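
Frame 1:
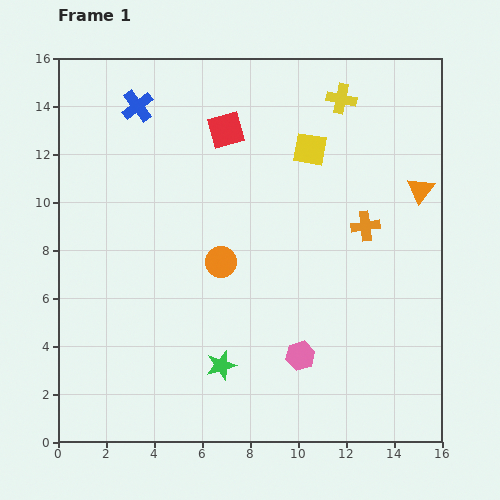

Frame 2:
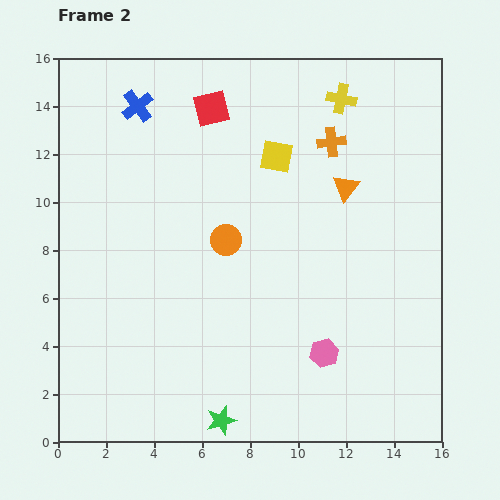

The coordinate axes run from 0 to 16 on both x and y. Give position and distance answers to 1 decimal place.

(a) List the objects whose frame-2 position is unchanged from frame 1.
the blue cross, the yellow cross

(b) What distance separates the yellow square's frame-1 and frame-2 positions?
1.4

The yellow square moved from (10.5, 12.2) to (9.1, 11.9), a distance of √(1.4² + 0.3²) ≈ 1.4.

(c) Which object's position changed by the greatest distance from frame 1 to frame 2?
the orange cross

(moved 3.8; next 3.1)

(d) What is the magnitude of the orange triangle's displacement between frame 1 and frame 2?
3.1

The orange triangle moved from (15.1, 10.5) to (12.0, 10.6), a distance of √(3.1² + 0.1²) ≈ 3.1.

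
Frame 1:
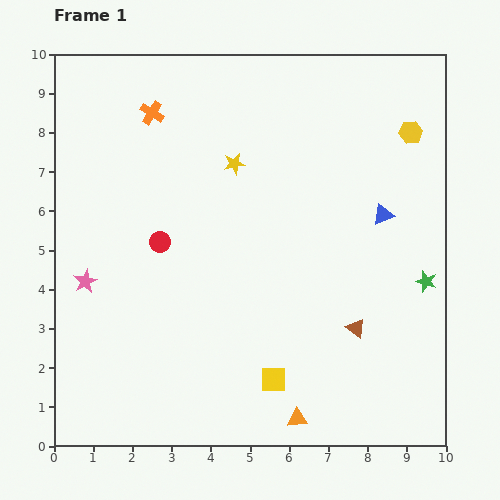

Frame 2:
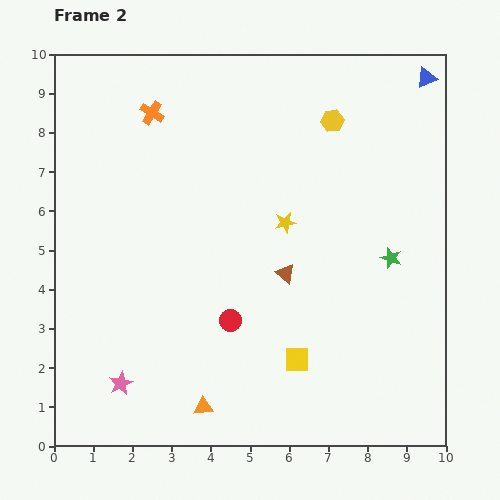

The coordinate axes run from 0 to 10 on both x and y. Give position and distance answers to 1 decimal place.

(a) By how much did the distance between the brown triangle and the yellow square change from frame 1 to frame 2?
-0.3

Distance in frame 1: 2.5. Distance in frame 2: 2.2.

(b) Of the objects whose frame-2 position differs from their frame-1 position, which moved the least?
the yellow square

(moved 0.8)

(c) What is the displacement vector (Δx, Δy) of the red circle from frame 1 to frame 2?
(1.8, -2.0)

The red circle was at (2.7, 5.2) in frame 1 and (4.5, 3.2) in frame 2.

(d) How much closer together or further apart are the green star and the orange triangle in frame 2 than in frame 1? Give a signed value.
+1.3

Distance in frame 1: 4.8. Distance in frame 2: 6.1.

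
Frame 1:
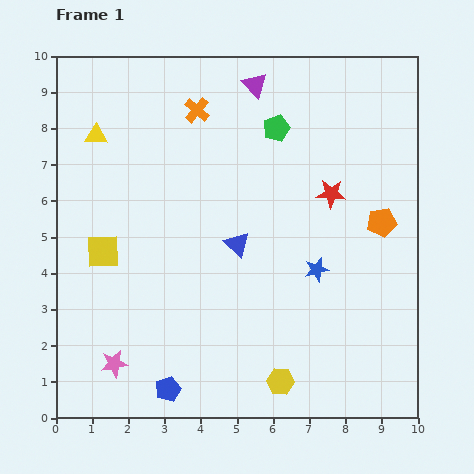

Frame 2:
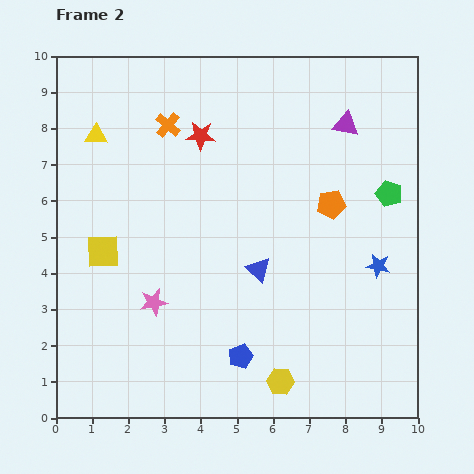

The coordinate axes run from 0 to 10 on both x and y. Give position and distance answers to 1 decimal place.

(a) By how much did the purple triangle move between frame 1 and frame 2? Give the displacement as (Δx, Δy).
(2.5, -1.1)

The purple triangle was at (5.5, 9.2) in frame 1 and (8.0, 8.1) in frame 2.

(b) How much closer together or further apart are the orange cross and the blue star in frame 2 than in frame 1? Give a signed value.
+1.5

Distance in frame 1: 5.5. Distance in frame 2: 7.0.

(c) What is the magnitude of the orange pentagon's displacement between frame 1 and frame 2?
1.5

The orange pentagon moved from (9.0, 5.4) to (7.6, 5.9), a distance of √(1.4² + 0.5²) ≈ 1.5.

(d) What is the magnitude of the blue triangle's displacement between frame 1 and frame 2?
0.9

The blue triangle moved from (5.0, 4.8) to (5.6, 4.1), a distance of √(0.6² + 0.7²) ≈ 0.9.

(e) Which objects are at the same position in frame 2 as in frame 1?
the yellow triangle, the yellow square, the yellow hexagon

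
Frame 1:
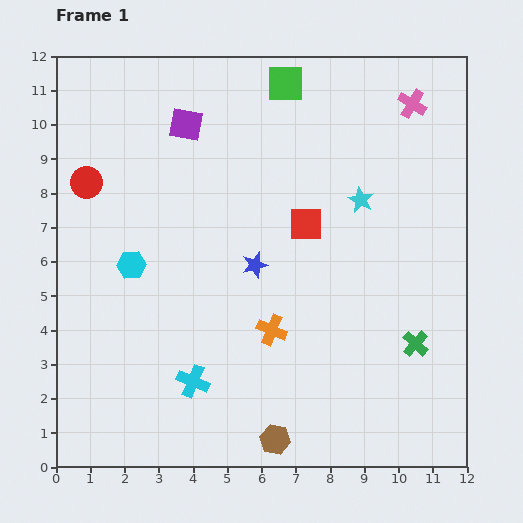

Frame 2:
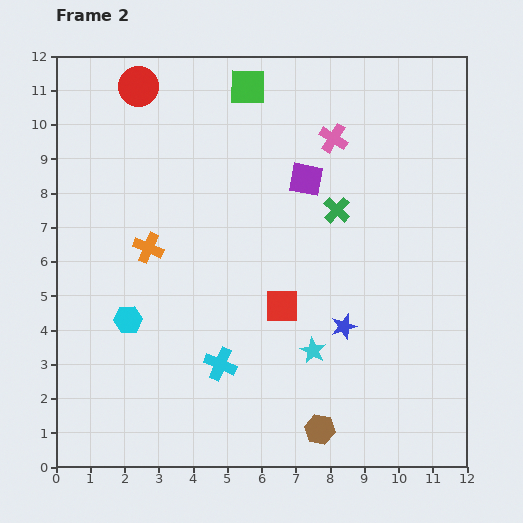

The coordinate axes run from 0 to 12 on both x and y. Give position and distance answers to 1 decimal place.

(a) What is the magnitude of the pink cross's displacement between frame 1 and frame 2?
2.5

The pink cross moved from (10.4, 10.6) to (8.1, 9.6), a distance of √(2.3² + 1.0²) ≈ 2.5.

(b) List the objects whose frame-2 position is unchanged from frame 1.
none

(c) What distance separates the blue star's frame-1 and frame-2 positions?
3.2

The blue star moved from (5.8, 5.9) to (8.4, 4.1), a distance of √(2.6² + 1.8²) ≈ 3.2.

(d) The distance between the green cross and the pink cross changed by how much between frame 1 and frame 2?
-4.9

Distance in frame 1: 7.0. Distance in frame 2: 2.1.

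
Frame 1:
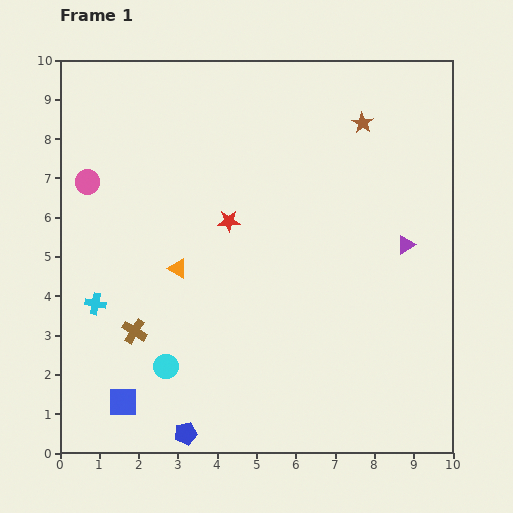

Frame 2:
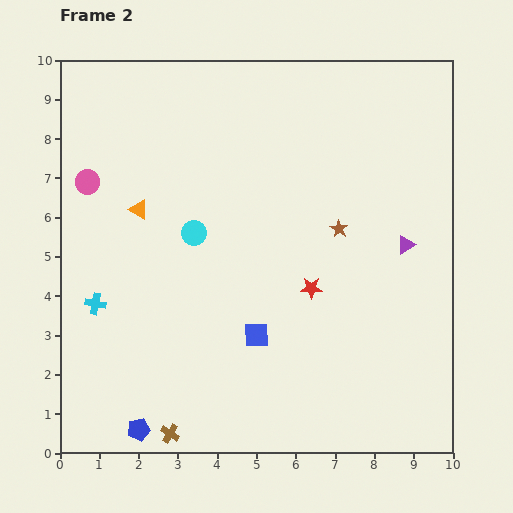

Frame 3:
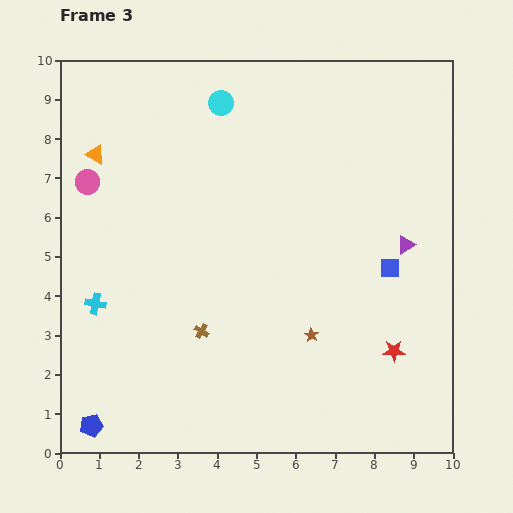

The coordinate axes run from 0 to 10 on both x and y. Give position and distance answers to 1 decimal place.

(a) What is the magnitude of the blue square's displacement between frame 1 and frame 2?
3.8

The blue square moved from (1.6, 1.3) to (5.0, 3.0), a distance of √(3.4² + 1.7²) ≈ 3.8.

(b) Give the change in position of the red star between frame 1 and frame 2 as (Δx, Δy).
(2.1, -1.7)

The red star was at (4.3, 5.9) in frame 1 and (6.4, 4.2) in frame 2.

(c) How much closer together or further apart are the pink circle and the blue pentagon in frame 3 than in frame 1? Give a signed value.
-0.7

Distance in frame 1: 6.9. Distance in frame 3: 6.2.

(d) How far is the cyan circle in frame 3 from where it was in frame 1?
6.8

The cyan circle moved from (2.7, 2.2) to (4.1, 8.9), a distance of √(1.4² + 6.7²) ≈ 6.8.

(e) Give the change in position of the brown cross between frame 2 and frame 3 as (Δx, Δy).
(0.8, 2.6)

The brown cross was at (2.8, 0.5) in frame 2 and (3.6, 3.1) in frame 3.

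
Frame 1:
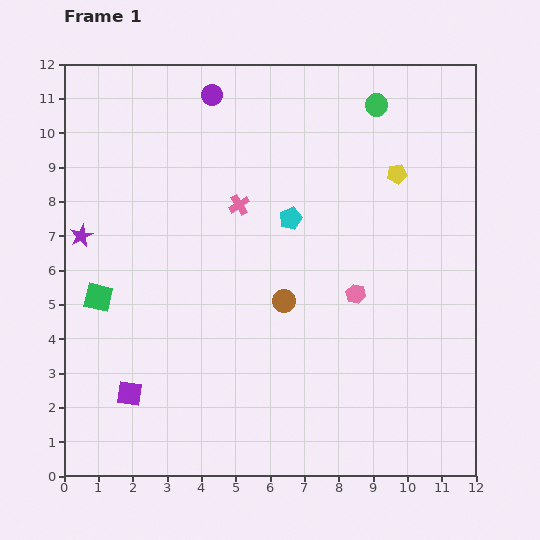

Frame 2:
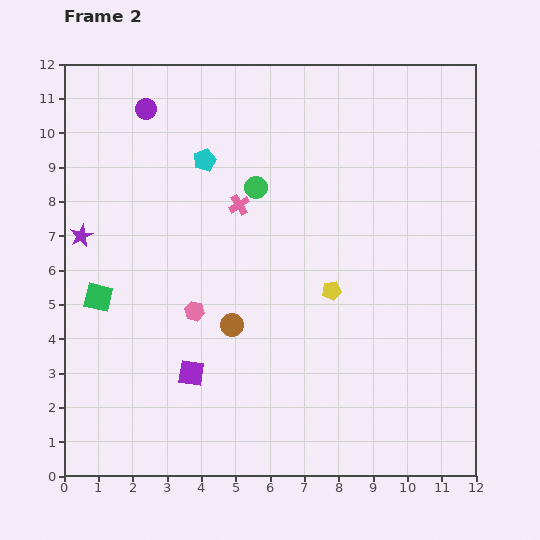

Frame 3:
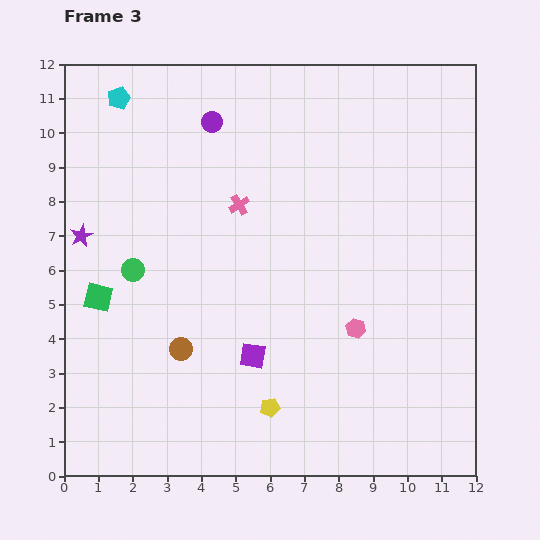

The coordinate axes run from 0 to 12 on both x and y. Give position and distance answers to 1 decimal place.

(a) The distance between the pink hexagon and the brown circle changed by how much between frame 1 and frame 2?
-0.9

Distance in frame 1: 2.1. Distance in frame 2: 1.2.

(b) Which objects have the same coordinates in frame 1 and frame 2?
the purple star, the green square, the pink cross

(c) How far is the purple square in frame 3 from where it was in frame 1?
3.8

The purple square moved from (1.9, 2.4) to (5.5, 3.5), a distance of √(3.6² + 1.1²) ≈ 3.8.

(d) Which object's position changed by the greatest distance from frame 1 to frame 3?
the green circle

(moved 8.6; next 7.7)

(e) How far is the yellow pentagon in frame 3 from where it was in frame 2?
3.8

The yellow pentagon moved from (7.8, 5.4) to (6.0, 2.0), a distance of √(1.8² + 3.4²) ≈ 3.8.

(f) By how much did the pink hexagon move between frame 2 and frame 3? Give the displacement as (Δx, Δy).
(4.7, -0.5)

The pink hexagon was at (3.8, 4.8) in frame 2 and (8.5, 4.3) in frame 3.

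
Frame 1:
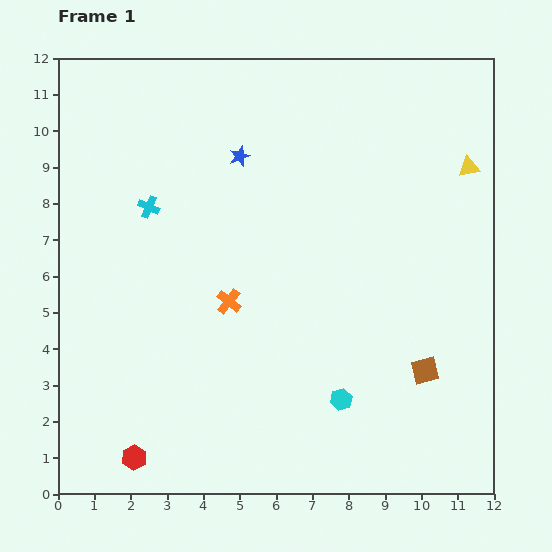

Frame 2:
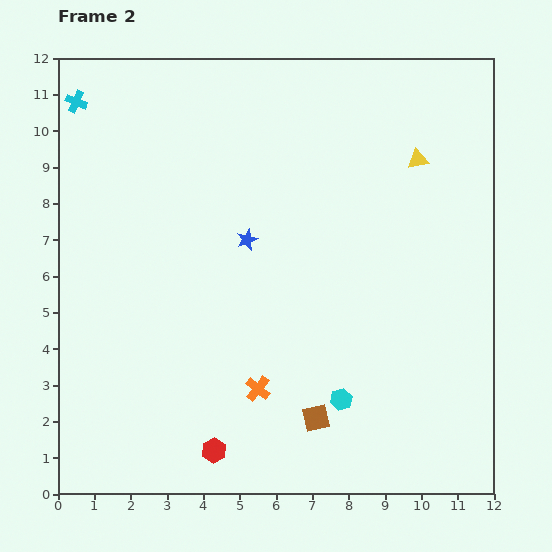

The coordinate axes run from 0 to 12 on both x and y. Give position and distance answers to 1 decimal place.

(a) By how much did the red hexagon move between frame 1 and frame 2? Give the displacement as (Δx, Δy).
(2.2, 0.2)

The red hexagon was at (2.1, 1.0) in frame 1 and (4.3, 1.2) in frame 2.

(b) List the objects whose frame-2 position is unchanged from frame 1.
the cyan hexagon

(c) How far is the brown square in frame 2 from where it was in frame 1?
3.3

The brown square moved from (10.1, 3.4) to (7.1, 2.1), a distance of √(3.0² + 1.3²) ≈ 3.3.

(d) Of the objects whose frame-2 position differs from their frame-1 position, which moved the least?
the yellow triangle

(moved 1.4)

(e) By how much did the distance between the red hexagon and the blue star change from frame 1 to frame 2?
-2.9

Distance in frame 1: 8.8. Distance in frame 2: 5.9.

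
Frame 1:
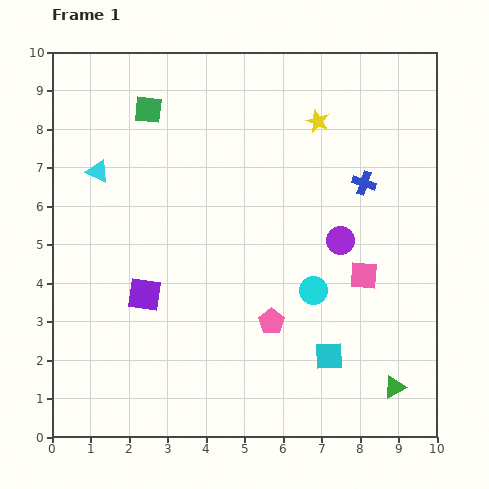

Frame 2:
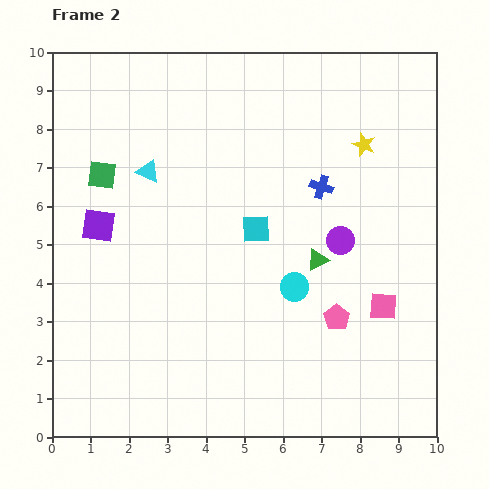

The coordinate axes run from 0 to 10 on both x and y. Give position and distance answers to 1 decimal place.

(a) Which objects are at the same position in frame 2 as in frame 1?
the purple circle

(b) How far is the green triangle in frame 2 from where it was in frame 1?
3.9

The green triangle moved from (8.9, 1.3) to (6.9, 4.6), a distance of √(2.0² + 3.3²) ≈ 3.9.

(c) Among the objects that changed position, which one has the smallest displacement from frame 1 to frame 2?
the cyan circle

(moved 0.5)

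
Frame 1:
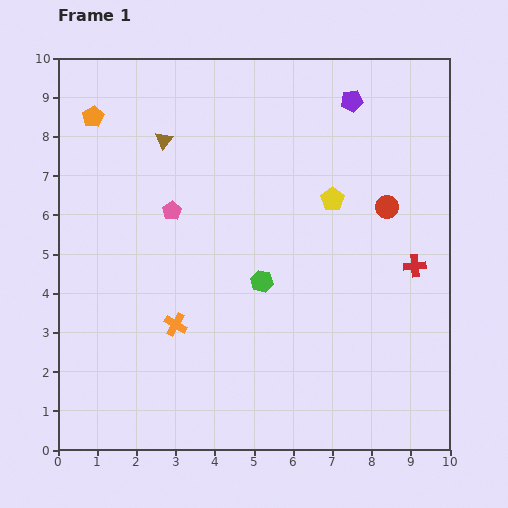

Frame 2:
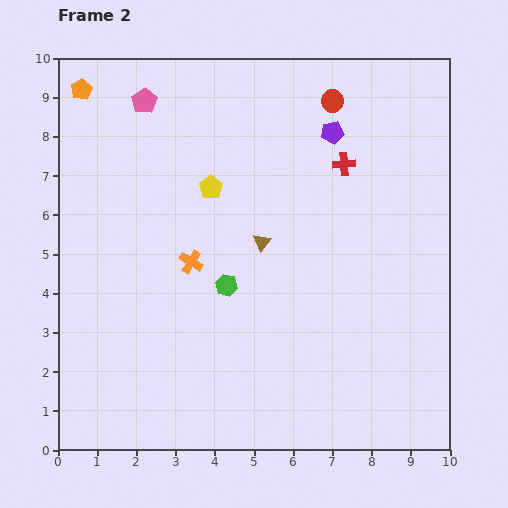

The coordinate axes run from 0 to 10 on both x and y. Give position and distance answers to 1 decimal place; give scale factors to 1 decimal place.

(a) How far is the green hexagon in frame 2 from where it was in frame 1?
0.9

The green hexagon moved from (5.2, 4.3) to (4.3, 4.2), a distance of √(0.9² + 0.1²) ≈ 0.9.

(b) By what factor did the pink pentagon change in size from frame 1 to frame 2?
1.3×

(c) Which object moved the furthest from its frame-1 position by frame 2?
the brown triangle

(moved 3.6; next 3.2)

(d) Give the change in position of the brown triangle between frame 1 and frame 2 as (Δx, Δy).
(2.5, -2.6)

The brown triangle was at (2.7, 7.9) in frame 1 and (5.2, 5.3) in frame 2.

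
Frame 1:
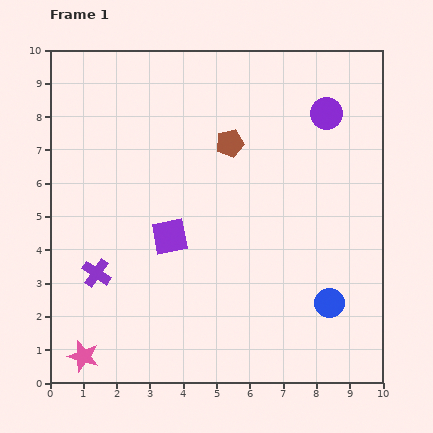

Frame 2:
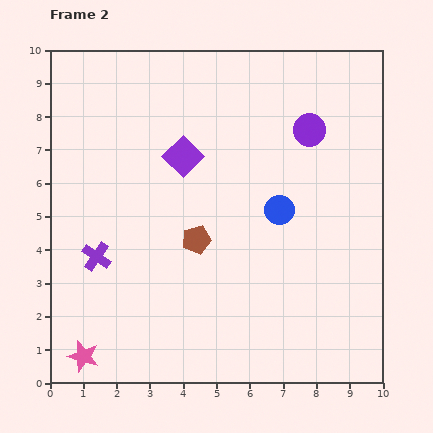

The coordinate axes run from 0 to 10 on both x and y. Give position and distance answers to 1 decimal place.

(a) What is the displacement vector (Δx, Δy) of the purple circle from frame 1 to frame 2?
(-0.5, -0.5)

The purple circle was at (8.3, 8.1) in frame 1 and (7.8, 7.6) in frame 2.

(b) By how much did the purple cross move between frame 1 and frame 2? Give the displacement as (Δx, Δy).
(0.0, 0.5)

The purple cross was at (1.4, 3.3) in frame 1 and (1.4, 3.8) in frame 2.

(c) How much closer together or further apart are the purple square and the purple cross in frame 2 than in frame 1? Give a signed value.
+1.5

Distance in frame 1: 2.5. Distance in frame 2: 4.0.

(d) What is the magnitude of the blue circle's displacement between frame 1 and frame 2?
3.2

The blue circle moved from (8.4, 2.4) to (6.9, 5.2), a distance of √(1.5² + 2.8²) ≈ 3.2.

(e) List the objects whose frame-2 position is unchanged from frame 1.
the pink star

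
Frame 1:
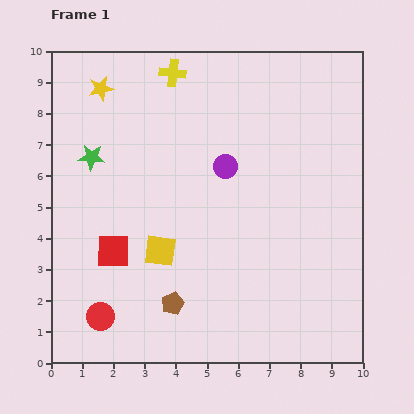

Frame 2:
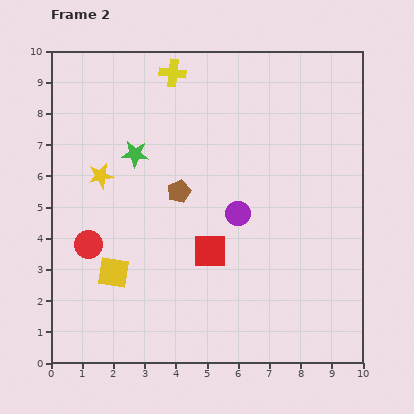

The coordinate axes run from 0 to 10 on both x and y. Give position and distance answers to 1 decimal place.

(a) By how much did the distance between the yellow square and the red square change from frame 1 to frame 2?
+1.7

Distance in frame 1: 1.5. Distance in frame 2: 3.2.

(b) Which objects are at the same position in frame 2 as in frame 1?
the yellow cross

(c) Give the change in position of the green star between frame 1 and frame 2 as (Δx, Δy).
(1.4, 0.1)

The green star was at (1.3, 6.6) in frame 1 and (2.7, 6.7) in frame 2.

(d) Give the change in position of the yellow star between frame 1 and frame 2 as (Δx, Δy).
(0.0, -2.8)

The yellow star was at (1.6, 8.8) in frame 1 and (1.6, 6.0) in frame 2.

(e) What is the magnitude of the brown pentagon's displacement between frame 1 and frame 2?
3.6

The brown pentagon moved from (3.9, 1.9) to (4.1, 5.5), a distance of √(0.2² + 3.6²) ≈ 3.6.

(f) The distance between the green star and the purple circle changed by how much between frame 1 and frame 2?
-0.5

Distance in frame 1: 4.3. Distance in frame 2: 3.8.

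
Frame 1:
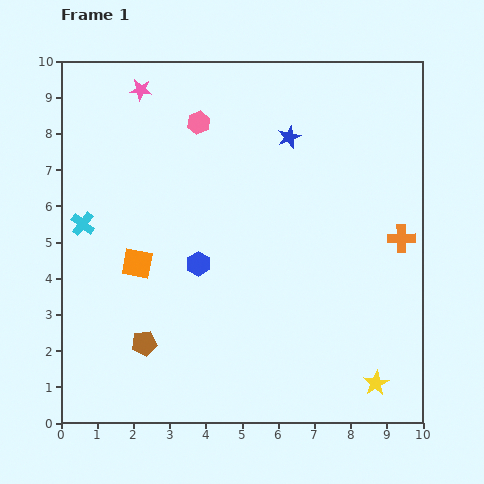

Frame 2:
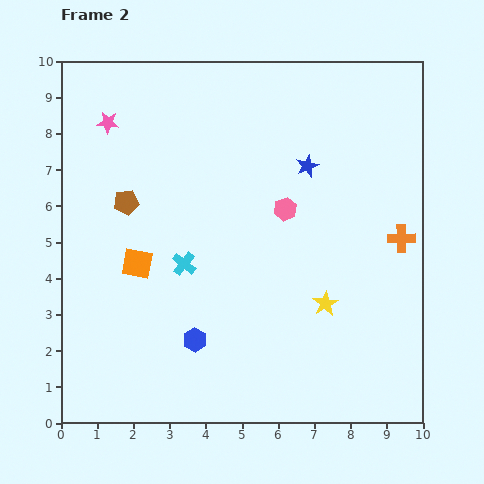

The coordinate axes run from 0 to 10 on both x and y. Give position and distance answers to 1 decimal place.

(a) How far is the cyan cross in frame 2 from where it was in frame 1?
3.0

The cyan cross moved from (0.6, 5.5) to (3.4, 4.4), a distance of √(2.8² + 1.1²) ≈ 3.0.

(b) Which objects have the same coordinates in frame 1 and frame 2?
the orange cross, the orange square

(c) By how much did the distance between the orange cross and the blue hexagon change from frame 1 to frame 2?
+0.8

Distance in frame 1: 5.6. Distance in frame 2: 6.4.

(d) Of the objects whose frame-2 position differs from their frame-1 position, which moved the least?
the blue star

(moved 0.9)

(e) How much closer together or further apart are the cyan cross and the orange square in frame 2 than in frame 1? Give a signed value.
-0.6

Distance in frame 1: 1.9. Distance in frame 2: 1.3.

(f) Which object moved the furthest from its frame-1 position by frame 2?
the brown pentagon

(moved 3.9; next 3.4)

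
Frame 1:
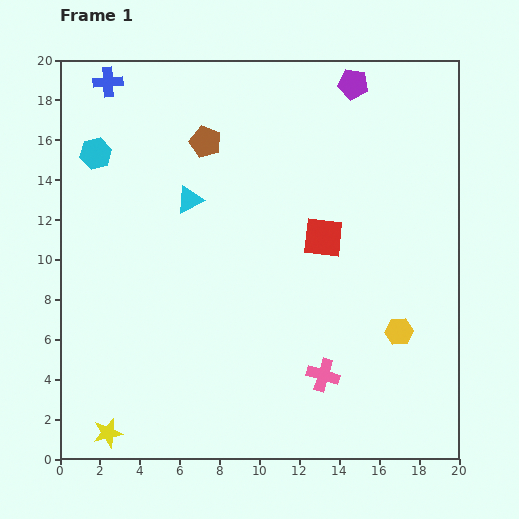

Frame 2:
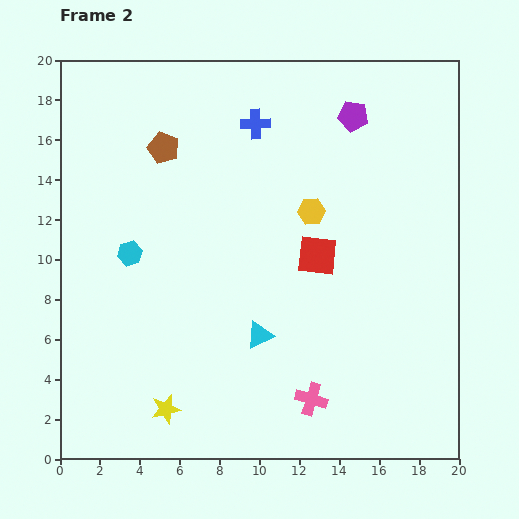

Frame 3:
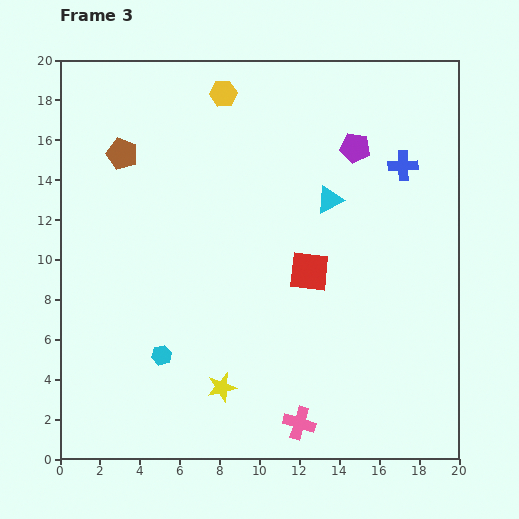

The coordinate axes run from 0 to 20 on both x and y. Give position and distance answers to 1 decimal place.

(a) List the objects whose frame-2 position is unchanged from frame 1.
none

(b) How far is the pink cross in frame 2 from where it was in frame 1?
1.3

The pink cross moved from (13.2, 4.2) to (12.6, 3.0), a distance of √(0.6² + 1.2²) ≈ 1.3.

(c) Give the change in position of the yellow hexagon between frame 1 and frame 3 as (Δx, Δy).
(-8.8, 11.9)

The yellow hexagon was at (17.0, 6.4) in frame 1 and (8.2, 18.3) in frame 3.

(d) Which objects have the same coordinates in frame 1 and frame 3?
none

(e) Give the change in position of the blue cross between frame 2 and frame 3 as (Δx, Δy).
(7.4, -2.1)

The blue cross was at (9.8, 16.8) in frame 2 and (17.2, 14.7) in frame 3.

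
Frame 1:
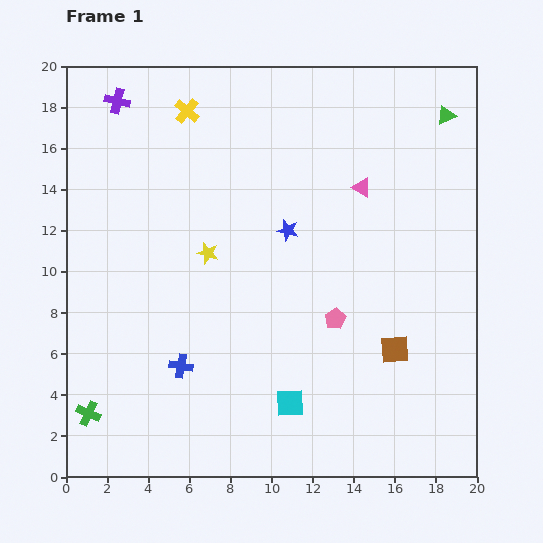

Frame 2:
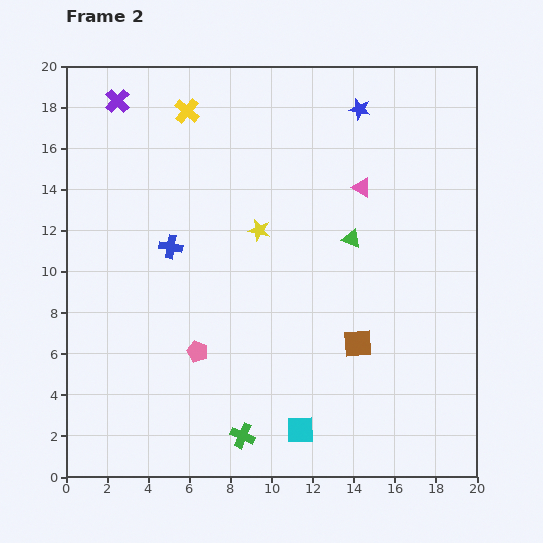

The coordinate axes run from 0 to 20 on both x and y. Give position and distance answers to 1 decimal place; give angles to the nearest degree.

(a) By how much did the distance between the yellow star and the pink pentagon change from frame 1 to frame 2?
-0.4

Distance in frame 1: 7.0. Distance in frame 2: 6.6.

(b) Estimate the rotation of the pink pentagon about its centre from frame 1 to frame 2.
20° counter-clockwise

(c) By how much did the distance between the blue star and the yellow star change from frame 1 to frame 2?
+3.6

Distance in frame 1: 4.1. Distance in frame 2: 7.7.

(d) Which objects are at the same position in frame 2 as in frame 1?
the yellow cross, the pink triangle, the purple cross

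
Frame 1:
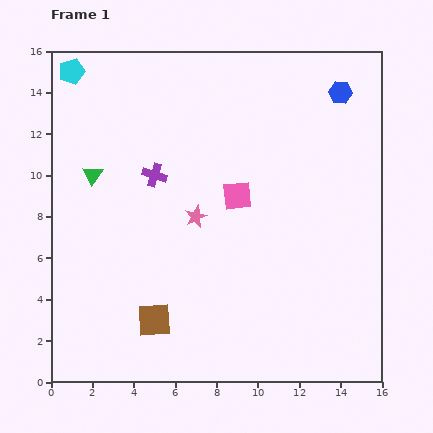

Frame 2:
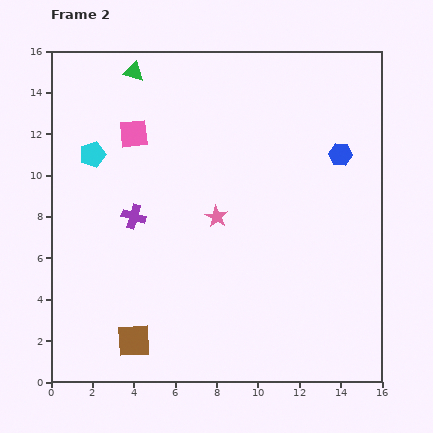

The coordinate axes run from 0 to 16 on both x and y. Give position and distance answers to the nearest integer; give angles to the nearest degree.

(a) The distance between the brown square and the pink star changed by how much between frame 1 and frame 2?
+2

Distance in frame 1: 5. Distance in frame 2: 7.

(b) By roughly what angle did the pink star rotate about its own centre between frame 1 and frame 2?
18° counter-clockwise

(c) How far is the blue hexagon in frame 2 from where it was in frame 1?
3

The blue hexagon moved from (14, 14) to (14, 11), a distance of √(0² + 3²) ≈ 3.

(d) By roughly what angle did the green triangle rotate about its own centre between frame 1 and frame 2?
48° counter-clockwise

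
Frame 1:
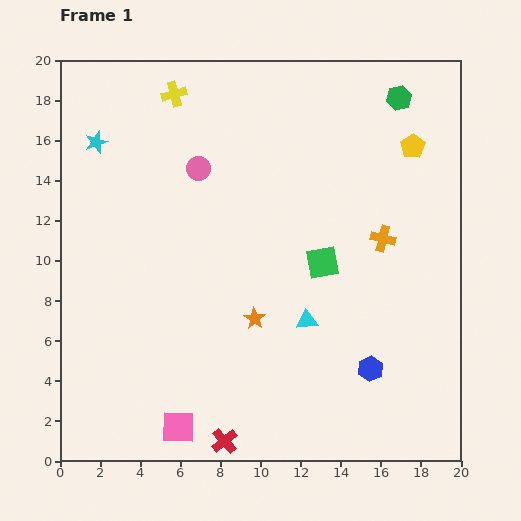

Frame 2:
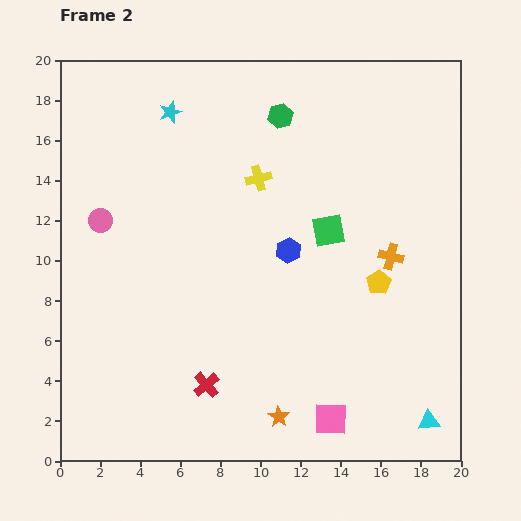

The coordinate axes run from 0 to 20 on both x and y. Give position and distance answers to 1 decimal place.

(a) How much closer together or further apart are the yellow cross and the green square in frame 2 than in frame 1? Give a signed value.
-6.8

Distance in frame 1: 11.2. Distance in frame 2: 4.4.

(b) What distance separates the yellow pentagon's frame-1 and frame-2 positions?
7.0

The yellow pentagon moved from (17.6, 15.7) to (15.9, 8.9), a distance of √(1.7² + 6.8²) ≈ 7.0.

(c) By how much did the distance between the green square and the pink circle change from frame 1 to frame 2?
+3.6

Distance in frame 1: 7.8. Distance in frame 2: 11.4.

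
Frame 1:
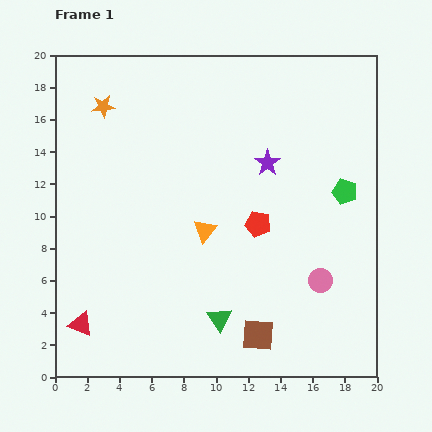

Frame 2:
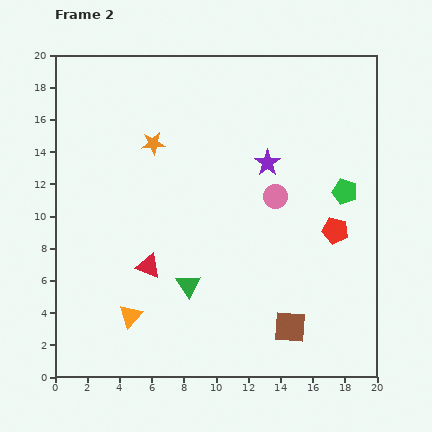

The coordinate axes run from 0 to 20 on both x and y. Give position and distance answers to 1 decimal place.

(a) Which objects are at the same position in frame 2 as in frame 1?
the green pentagon, the purple star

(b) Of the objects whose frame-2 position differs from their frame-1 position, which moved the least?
the brown square

(moved 2.1)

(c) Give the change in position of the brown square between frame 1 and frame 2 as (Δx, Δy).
(2.0, 0.5)

The brown square was at (12.6, 2.6) in frame 1 and (14.6, 3.1) in frame 2.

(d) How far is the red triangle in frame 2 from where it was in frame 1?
5.5

The red triangle moved from (1.6, 3.3) to (5.8, 6.9), a distance of √(4.2² + 3.6²) ≈ 5.5.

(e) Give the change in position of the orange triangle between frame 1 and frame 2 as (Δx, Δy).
(-4.6, -5.3)

The orange triangle was at (9.3, 9.1) in frame 1 and (4.7, 3.8) in frame 2.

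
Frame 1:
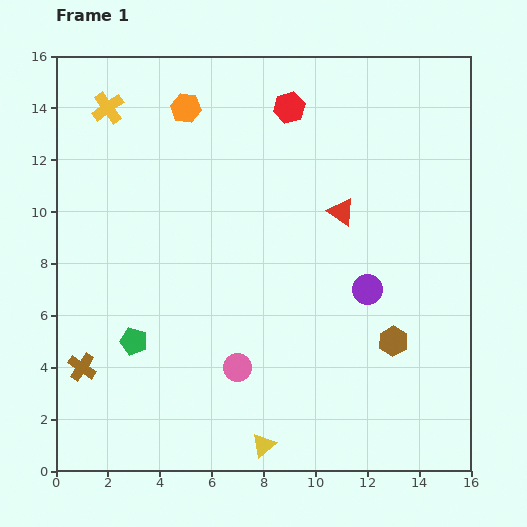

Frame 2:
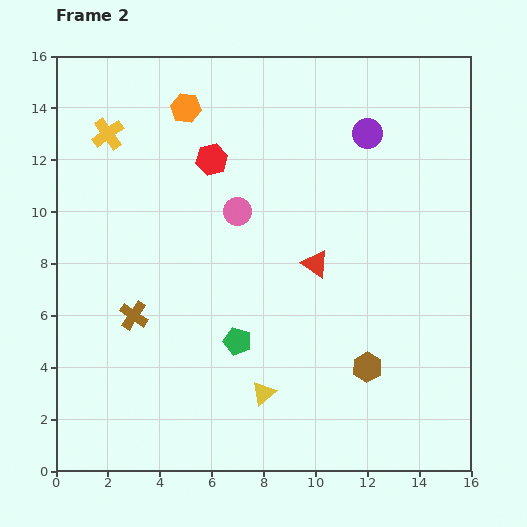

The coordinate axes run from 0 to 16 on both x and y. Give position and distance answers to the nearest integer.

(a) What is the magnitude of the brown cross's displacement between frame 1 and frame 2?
3

The brown cross moved from (1, 4) to (3, 6), a distance of √(2² + 2²) ≈ 3.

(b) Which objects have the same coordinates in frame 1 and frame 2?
the orange hexagon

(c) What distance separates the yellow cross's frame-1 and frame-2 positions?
1

The yellow cross moved from (2, 14) to (2, 13), a distance of √(0² + 1²) ≈ 1.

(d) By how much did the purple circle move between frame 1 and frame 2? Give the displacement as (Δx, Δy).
(0, 6)

The purple circle was at (12, 7) in frame 1 and (12, 13) in frame 2.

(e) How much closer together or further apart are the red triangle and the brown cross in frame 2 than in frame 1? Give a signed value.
-5

Distance in frame 1: 12. Distance in frame 2: 7.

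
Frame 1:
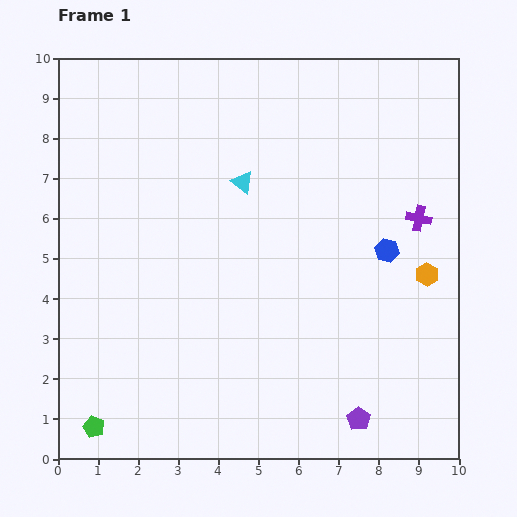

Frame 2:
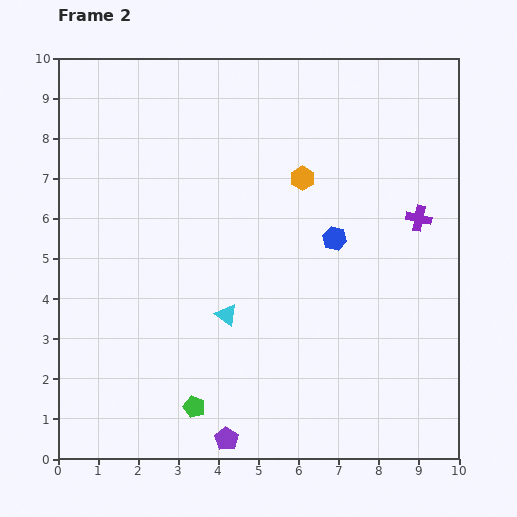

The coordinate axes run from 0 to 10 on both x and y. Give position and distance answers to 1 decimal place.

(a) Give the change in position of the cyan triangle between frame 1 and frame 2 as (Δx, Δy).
(-0.4, -3.3)

The cyan triangle was at (4.6, 6.9) in frame 1 and (4.2, 3.6) in frame 2.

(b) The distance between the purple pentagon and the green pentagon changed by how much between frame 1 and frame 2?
-5.5

Distance in frame 1: 6.6. Distance in frame 2: 1.1.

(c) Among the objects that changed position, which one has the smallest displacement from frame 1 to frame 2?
the blue hexagon

(moved 1.3)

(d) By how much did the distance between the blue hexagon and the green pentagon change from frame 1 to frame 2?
-3.0

Distance in frame 1: 8.5. Distance in frame 2: 5.5.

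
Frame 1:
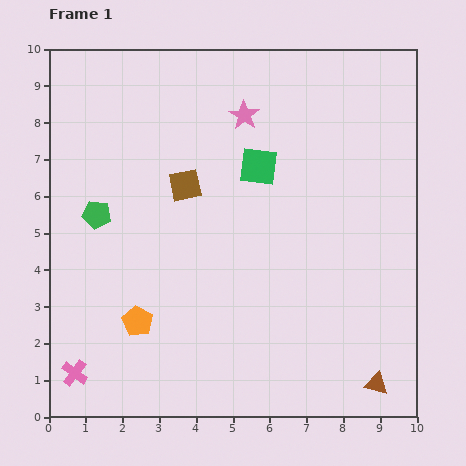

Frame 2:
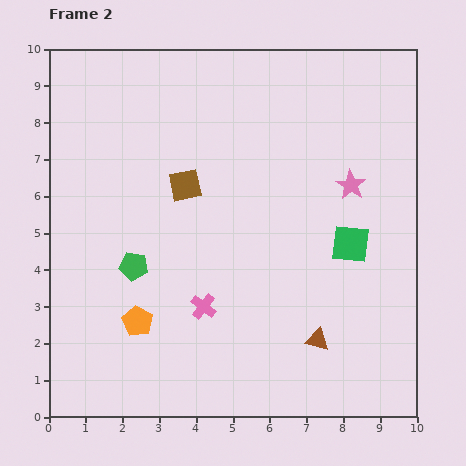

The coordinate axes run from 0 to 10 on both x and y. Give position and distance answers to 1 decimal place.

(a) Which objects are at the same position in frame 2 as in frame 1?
the brown square, the orange pentagon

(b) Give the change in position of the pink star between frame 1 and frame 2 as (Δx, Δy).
(2.9, -1.9)

The pink star was at (5.3, 8.2) in frame 1 and (8.2, 6.3) in frame 2.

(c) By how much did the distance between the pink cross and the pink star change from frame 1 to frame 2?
-3.2

Distance in frame 1: 8.4. Distance in frame 2: 5.2.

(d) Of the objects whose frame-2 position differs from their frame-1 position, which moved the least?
the green pentagon

(moved 1.7)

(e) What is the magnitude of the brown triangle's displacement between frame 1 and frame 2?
2.0

The brown triangle moved from (8.9, 0.9) to (7.3, 2.1), a distance of √(1.6² + 1.2²) ≈ 2.0.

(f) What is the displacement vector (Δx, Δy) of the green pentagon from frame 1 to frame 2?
(1.0, -1.4)

The green pentagon was at (1.3, 5.5) in frame 1 and (2.3, 4.1) in frame 2.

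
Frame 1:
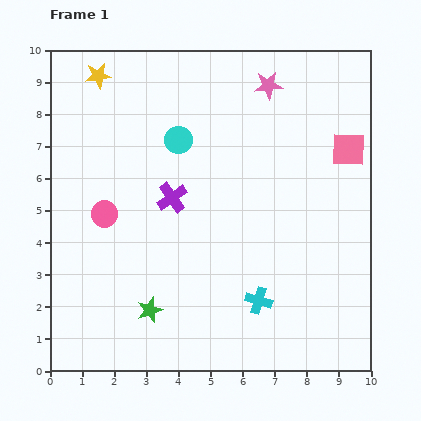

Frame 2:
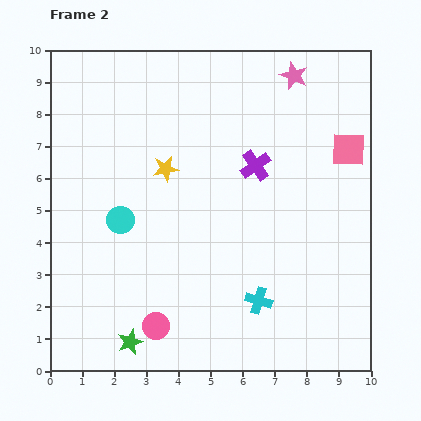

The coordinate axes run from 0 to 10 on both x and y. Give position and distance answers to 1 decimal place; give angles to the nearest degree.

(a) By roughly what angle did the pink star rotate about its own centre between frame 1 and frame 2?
27° clockwise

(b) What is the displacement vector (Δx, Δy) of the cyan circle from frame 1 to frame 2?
(-1.8, -2.5)

The cyan circle was at (4.0, 7.2) in frame 1 and (2.2, 4.7) in frame 2.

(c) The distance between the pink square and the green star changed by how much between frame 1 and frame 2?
+1.1

Distance in frame 1: 8.0. Distance in frame 2: 9.1.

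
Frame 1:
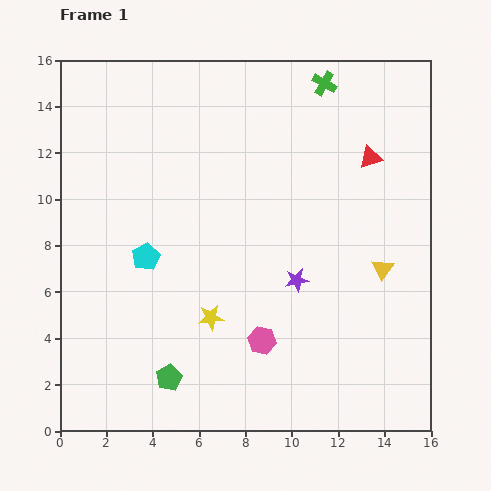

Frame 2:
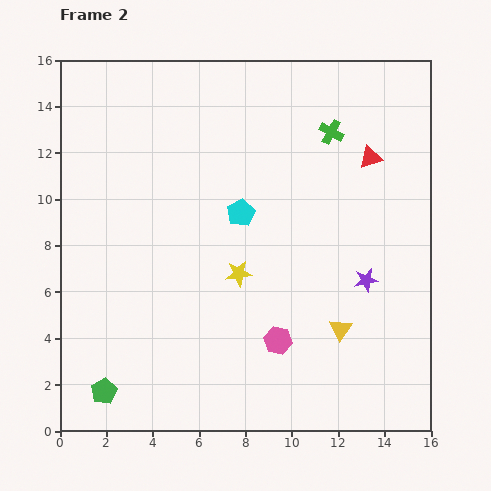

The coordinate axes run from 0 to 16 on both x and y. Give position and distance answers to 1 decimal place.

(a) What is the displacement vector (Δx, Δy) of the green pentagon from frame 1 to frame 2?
(-2.8, -0.6)

The green pentagon was at (4.7, 2.3) in frame 1 and (1.9, 1.7) in frame 2.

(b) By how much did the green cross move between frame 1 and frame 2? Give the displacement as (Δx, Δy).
(0.3, -2.1)

The green cross was at (11.4, 15.0) in frame 1 and (11.7, 12.9) in frame 2.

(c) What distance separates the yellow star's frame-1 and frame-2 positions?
2.2

The yellow star moved from (6.5, 4.9) to (7.7, 6.8), a distance of √(1.2² + 1.9²) ≈ 2.2.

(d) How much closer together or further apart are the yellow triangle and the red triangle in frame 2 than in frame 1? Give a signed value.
+2.7

Distance in frame 1: 4.8. Distance in frame 2: 7.5.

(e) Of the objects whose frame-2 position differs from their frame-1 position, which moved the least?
the pink hexagon

(moved 0.7)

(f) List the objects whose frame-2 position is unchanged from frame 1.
the red triangle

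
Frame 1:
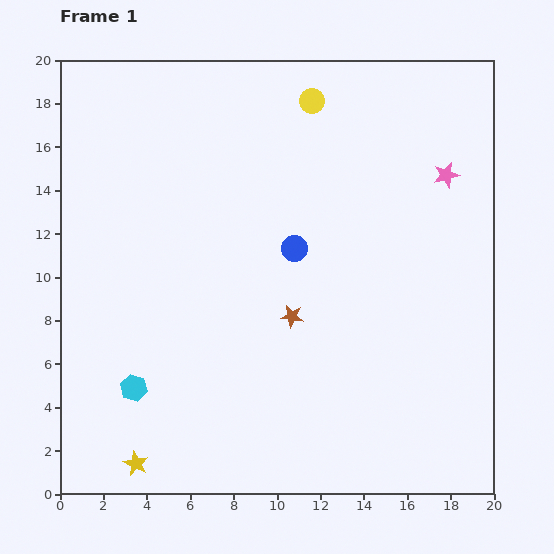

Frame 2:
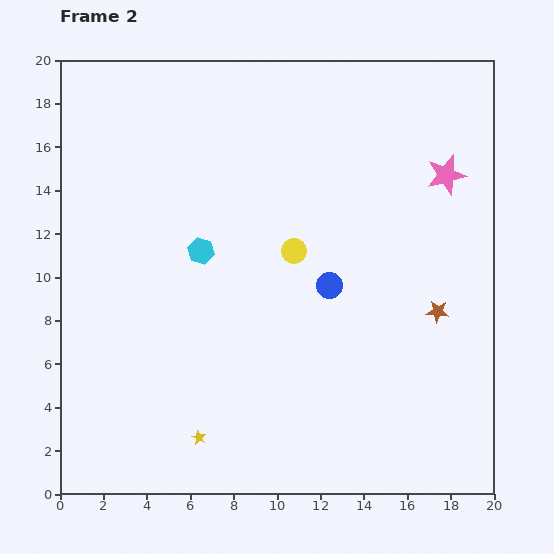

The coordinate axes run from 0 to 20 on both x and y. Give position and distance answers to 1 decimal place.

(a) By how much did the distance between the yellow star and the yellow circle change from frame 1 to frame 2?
-8.9

Distance in frame 1: 18.6. Distance in frame 2: 9.7.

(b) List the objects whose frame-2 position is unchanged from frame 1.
the pink star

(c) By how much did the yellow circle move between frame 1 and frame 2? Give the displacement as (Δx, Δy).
(-0.8, -6.9)

The yellow circle was at (11.6, 18.1) in frame 1 and (10.8, 11.2) in frame 2.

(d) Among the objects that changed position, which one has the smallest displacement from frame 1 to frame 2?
the blue circle

(moved 2.3)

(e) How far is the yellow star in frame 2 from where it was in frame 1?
3.1

The yellow star moved from (3.5, 1.4) to (6.4, 2.6), a distance of √(2.9² + 1.2²) ≈ 3.1.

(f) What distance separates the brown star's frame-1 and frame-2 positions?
6.7

The brown star moved from (10.7, 8.2) to (17.4, 8.4), a distance of √(6.7² + 0.2²) ≈ 6.7.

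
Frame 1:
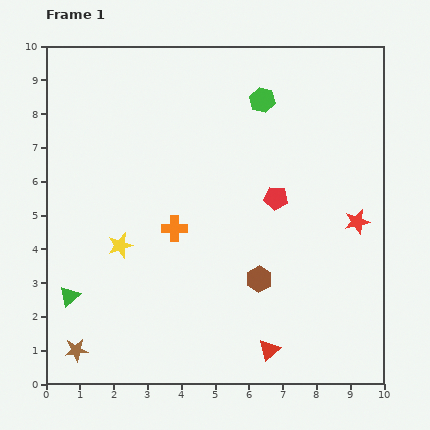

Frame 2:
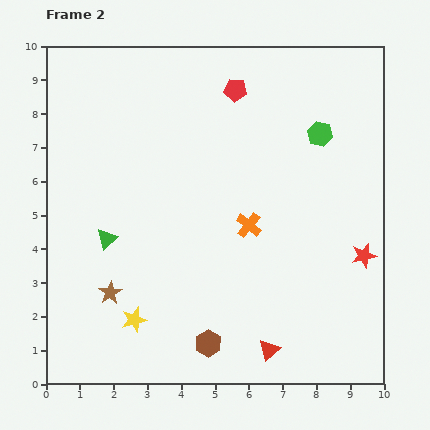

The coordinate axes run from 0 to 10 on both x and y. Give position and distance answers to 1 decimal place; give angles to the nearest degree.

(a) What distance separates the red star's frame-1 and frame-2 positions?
1.0

The red star moved from (9.2, 4.8) to (9.4, 3.8), a distance of √(0.2² + 1.0²) ≈ 1.0.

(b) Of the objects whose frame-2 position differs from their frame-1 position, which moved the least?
the red star

(moved 1.0)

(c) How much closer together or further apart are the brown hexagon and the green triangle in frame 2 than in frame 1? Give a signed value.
-1.3

Distance in frame 1: 5.6. Distance in frame 2: 4.3.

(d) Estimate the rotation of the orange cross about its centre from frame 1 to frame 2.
37° clockwise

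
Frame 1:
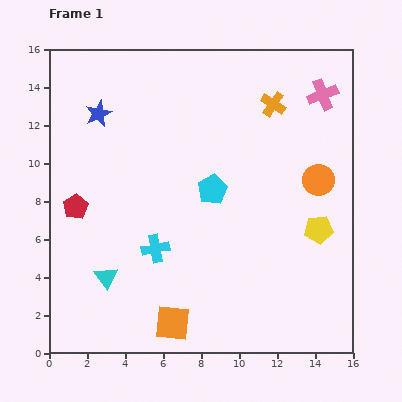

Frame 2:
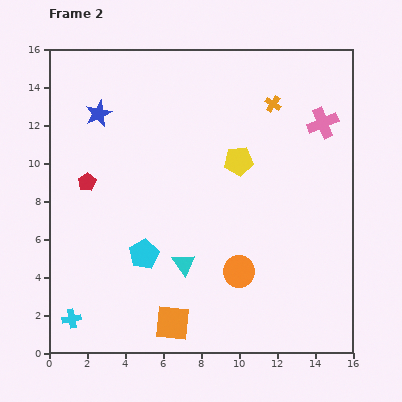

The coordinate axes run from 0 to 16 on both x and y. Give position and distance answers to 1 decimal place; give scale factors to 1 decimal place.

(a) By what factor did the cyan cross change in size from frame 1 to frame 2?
0.7×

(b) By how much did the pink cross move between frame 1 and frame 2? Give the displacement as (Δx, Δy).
(0.0, -1.5)

The pink cross was at (14.4, 13.6) in frame 1 and (14.4, 12.1) in frame 2.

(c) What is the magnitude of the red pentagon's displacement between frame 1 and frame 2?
1.4

The red pentagon moved from (1.4, 7.7) to (2.0, 9.0), a distance of √(0.6² + 1.3²) ≈ 1.4.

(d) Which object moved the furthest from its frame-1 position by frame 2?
the orange circle

(moved 6.4; next 5.7)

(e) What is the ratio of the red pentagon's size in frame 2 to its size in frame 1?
0.7×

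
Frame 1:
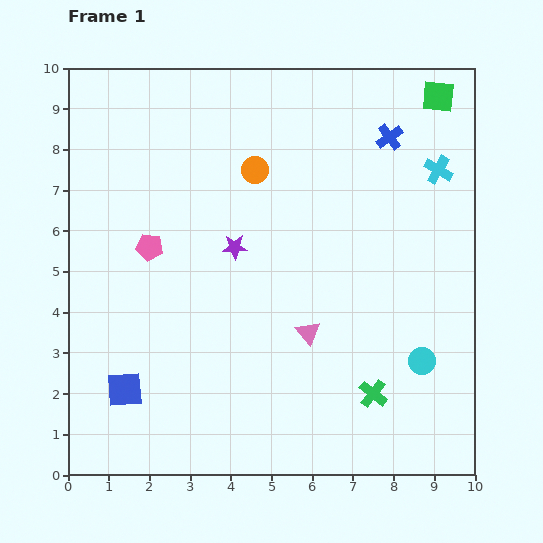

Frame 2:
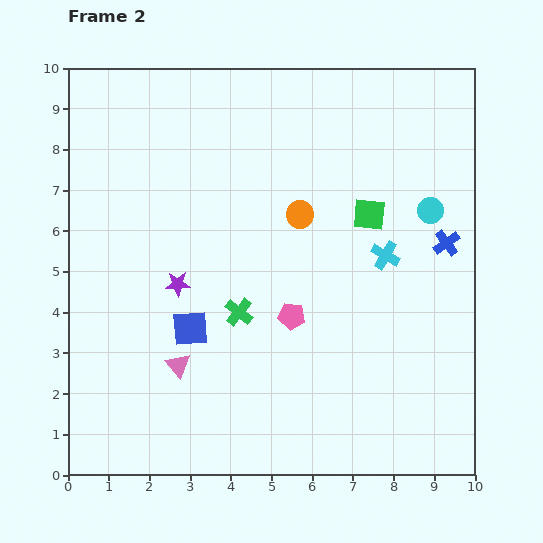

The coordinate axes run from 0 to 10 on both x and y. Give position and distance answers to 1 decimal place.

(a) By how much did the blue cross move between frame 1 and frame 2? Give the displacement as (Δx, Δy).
(1.4, -2.6)

The blue cross was at (7.9, 8.3) in frame 1 and (9.3, 5.7) in frame 2.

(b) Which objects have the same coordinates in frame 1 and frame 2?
none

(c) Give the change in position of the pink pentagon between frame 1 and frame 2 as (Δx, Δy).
(3.5, -1.7)

The pink pentagon was at (2.0, 5.6) in frame 1 and (5.5, 3.9) in frame 2.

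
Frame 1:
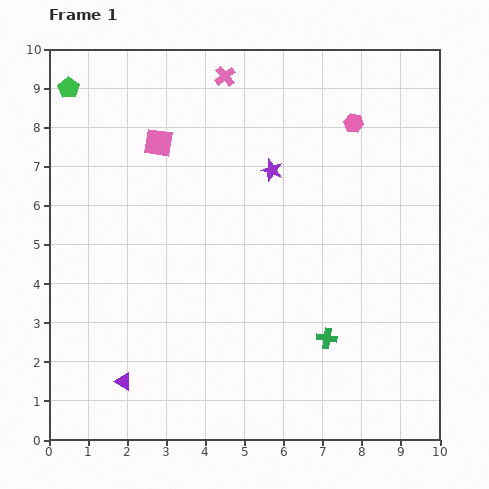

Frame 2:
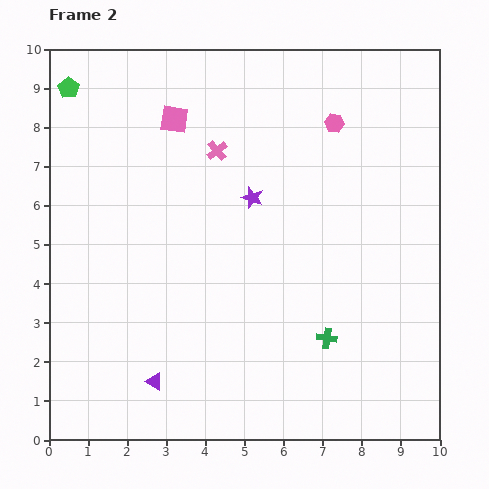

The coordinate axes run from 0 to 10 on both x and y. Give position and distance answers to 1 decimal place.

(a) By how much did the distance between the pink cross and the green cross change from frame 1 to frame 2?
-1.6

Distance in frame 1: 7.2. Distance in frame 2: 5.6.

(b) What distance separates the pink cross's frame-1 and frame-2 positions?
1.9

The pink cross moved from (4.5, 9.3) to (4.3, 7.4), a distance of √(0.2² + 1.9²) ≈ 1.9.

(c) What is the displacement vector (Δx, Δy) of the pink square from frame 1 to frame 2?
(0.4, 0.6)

The pink square was at (2.8, 7.6) in frame 1 and (3.2, 8.2) in frame 2.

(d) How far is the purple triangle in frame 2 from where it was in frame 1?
0.8

The purple triangle moved from (1.9, 1.5) to (2.7, 1.5), a distance of √(0.8² + 0.0²) ≈ 0.8.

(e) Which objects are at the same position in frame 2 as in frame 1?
the green pentagon, the green cross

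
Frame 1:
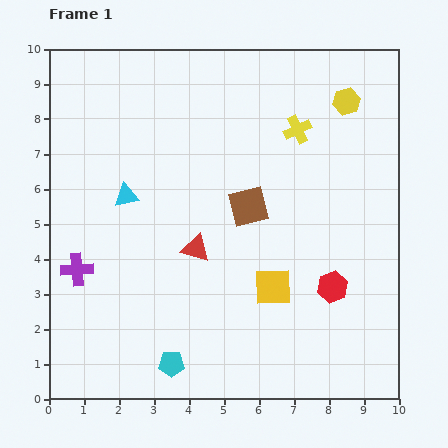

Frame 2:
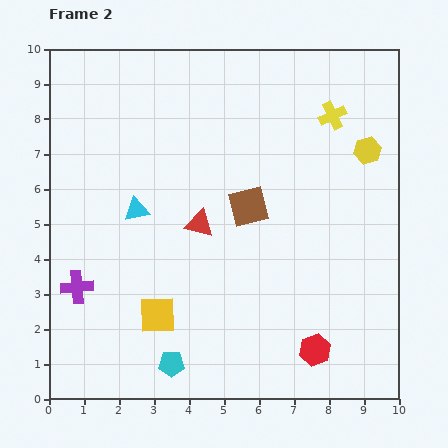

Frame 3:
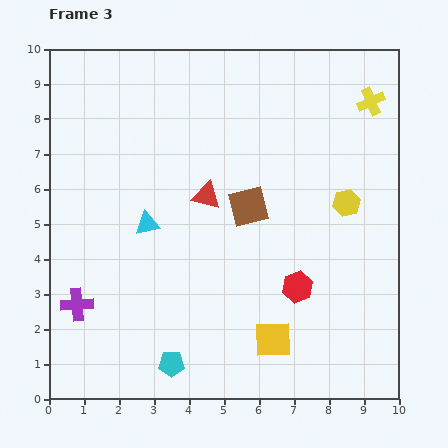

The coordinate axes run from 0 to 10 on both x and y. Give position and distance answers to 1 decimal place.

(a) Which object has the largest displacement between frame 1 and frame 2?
the yellow square

(moved 3.4; next 1.9)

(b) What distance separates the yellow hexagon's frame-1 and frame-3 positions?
2.9

The yellow hexagon moved from (8.5, 8.5) to (8.5, 5.6), a distance of √(0.0² + 2.9²) ≈ 2.9.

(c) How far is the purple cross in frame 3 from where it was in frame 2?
0.5

The purple cross moved from (0.8, 3.2) to (0.8, 2.7), a distance of √(0.0² + 0.5²) ≈ 0.5.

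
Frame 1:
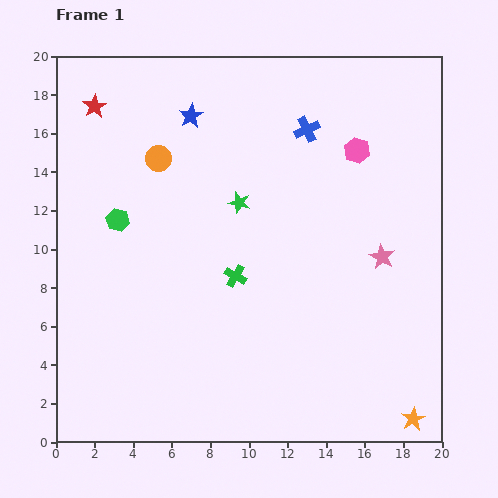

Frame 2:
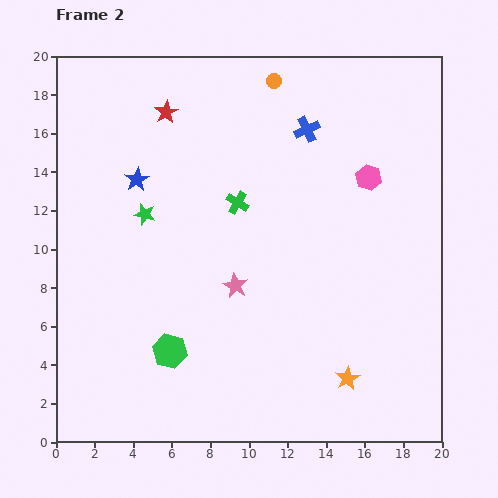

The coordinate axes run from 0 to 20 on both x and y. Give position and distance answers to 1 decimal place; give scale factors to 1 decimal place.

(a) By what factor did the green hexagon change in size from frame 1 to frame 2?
1.5×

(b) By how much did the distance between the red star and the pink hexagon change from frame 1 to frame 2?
-2.8

Distance in frame 1: 13.8. Distance in frame 2: 11.0.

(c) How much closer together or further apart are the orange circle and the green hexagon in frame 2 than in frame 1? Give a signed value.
+11.2

Distance in frame 1: 3.8. Distance in frame 2: 15.0.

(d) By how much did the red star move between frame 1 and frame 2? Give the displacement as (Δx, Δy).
(3.7, -0.3)

The red star was at (2.0, 17.4) in frame 1 and (5.7, 17.1) in frame 2.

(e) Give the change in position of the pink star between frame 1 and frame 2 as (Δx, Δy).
(-7.6, -1.5)

The pink star was at (16.9, 9.6) in frame 1 and (9.3, 8.1) in frame 2.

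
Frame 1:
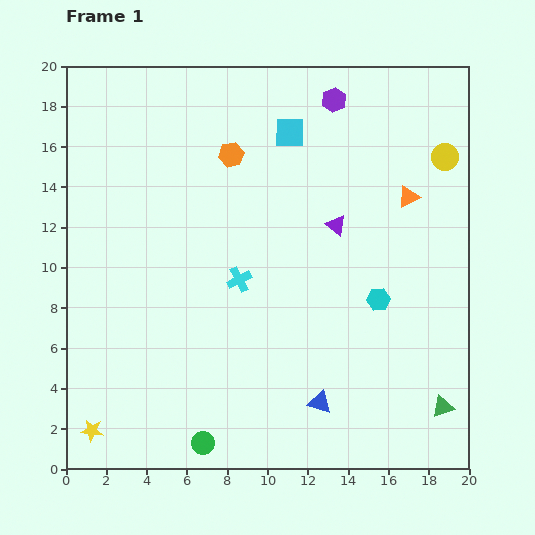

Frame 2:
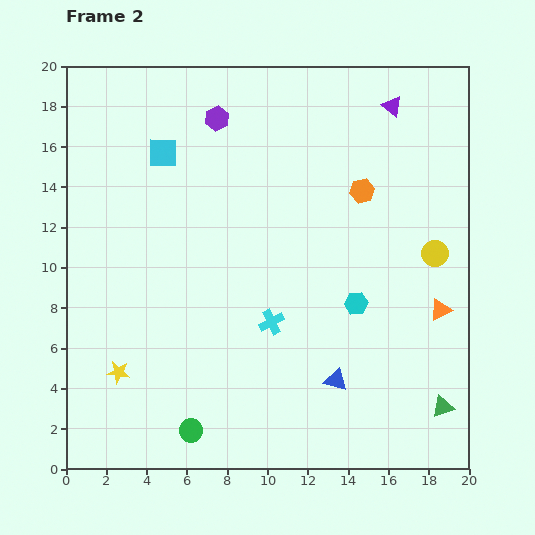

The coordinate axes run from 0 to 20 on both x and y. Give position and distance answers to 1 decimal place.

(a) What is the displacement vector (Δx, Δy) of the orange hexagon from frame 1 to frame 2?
(6.5, -1.8)

The orange hexagon was at (8.2, 15.6) in frame 1 and (14.7, 13.8) in frame 2.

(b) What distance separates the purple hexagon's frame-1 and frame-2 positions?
5.9

The purple hexagon moved from (13.3, 18.3) to (7.5, 17.4), a distance of √(5.8² + 0.9²) ≈ 5.9.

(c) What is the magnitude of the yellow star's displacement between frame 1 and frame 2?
3.2

The yellow star moved from (1.3, 1.9) to (2.6, 4.8), a distance of √(1.3² + 2.9²) ≈ 3.2.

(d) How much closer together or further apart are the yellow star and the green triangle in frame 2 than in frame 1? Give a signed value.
-1.2

Distance in frame 1: 17.4. Distance in frame 2: 16.2.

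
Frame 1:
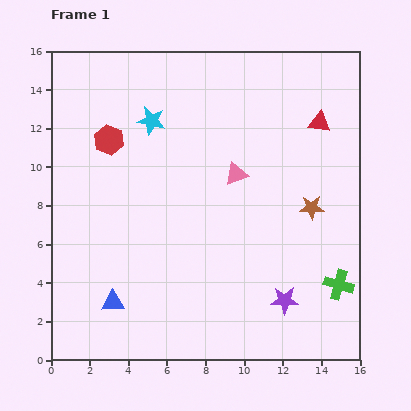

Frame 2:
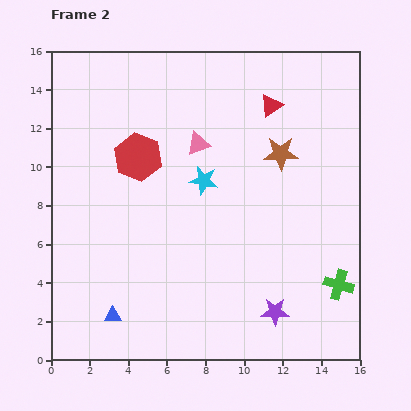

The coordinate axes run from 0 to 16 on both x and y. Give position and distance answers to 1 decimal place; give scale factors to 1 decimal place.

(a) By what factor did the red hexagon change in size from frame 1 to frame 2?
1.6×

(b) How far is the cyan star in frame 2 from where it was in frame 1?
4.1

The cyan star moved from (5.2, 12.4) to (7.9, 9.3), a distance of √(2.7² + 3.1²) ≈ 4.1.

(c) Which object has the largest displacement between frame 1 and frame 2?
the cyan star

(moved 4.1; next 3.2)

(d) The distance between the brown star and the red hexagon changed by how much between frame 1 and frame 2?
-3.7

Distance in frame 1: 11.1. Distance in frame 2: 7.4.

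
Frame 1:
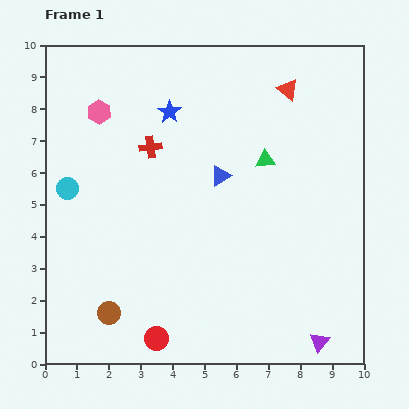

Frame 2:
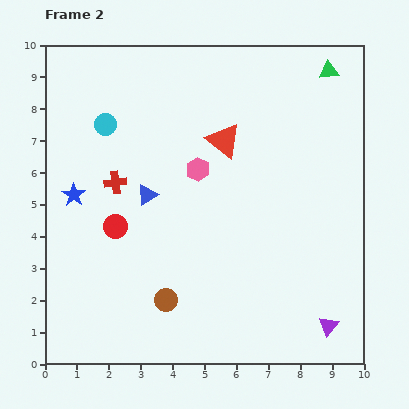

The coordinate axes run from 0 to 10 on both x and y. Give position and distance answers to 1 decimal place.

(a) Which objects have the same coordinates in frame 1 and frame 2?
none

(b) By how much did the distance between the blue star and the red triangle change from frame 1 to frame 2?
+1.2

Distance in frame 1: 3.8. Distance in frame 2: 5.0.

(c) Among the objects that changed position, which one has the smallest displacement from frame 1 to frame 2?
the purple triangle

(moved 0.6)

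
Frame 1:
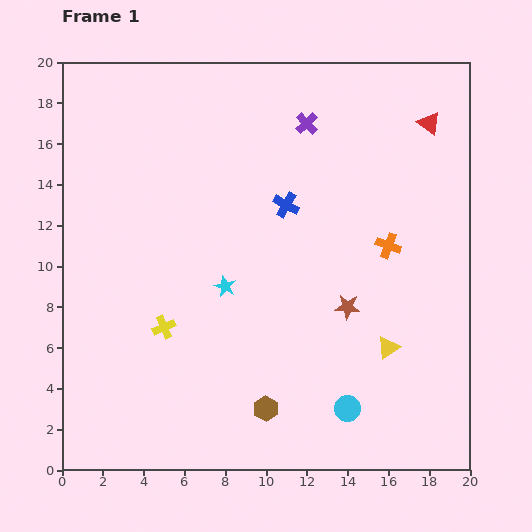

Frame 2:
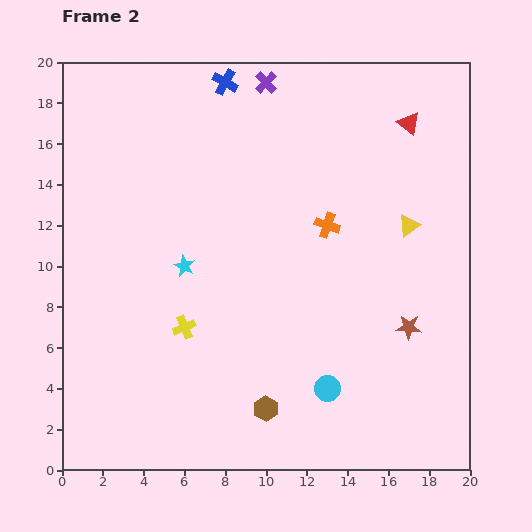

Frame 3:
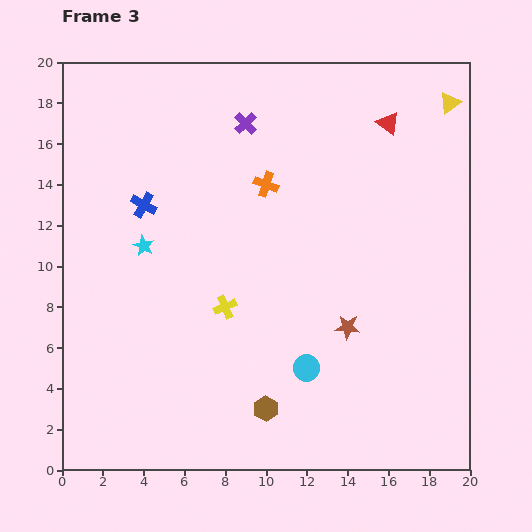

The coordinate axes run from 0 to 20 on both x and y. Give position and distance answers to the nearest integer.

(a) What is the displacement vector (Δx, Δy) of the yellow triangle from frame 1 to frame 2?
(1, 6)

The yellow triangle was at (16, 6) in frame 1 and (17, 12) in frame 2.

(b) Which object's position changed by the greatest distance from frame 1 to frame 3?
the yellow triangle

(moved 12; next 7)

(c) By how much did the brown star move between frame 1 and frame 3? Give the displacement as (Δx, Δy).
(0, -1)

The brown star was at (14, 8) in frame 1 and (14, 7) in frame 3.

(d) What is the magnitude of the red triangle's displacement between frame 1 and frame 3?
2

The red triangle moved from (18, 17) to (16, 17), a distance of √(2² + 0²) ≈ 2.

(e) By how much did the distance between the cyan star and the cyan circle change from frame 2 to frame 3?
+1

Distance in frame 2: 9. Distance in frame 3: 10.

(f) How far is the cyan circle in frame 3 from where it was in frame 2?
1

The cyan circle moved from (13, 4) to (12, 5), a distance of √(1² + 1²) ≈ 1.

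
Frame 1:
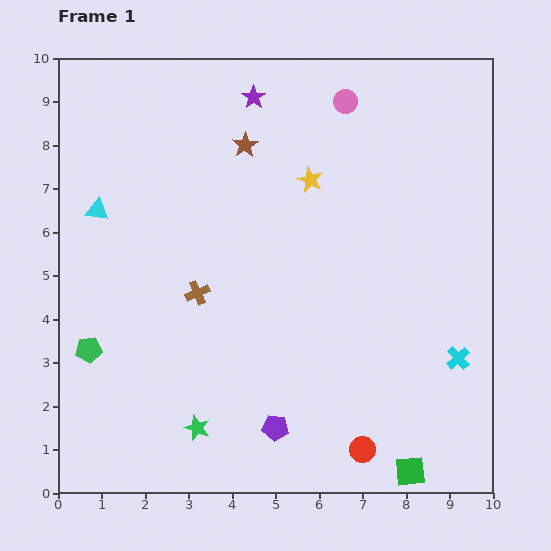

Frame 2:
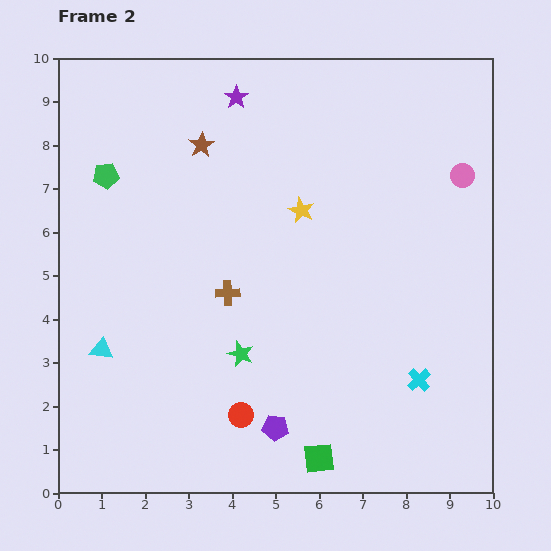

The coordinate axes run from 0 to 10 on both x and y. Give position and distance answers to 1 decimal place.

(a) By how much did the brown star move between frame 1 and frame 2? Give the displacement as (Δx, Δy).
(-1.0, 0.0)

The brown star was at (4.3, 8.0) in frame 1 and (3.3, 8.0) in frame 2.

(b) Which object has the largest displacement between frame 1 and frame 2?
the green pentagon

(moved 4.0; next 3.2)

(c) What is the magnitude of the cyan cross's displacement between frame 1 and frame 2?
1.0

The cyan cross moved from (9.2, 3.1) to (8.3, 2.6), a distance of √(0.9² + 0.5²) ≈ 1.0.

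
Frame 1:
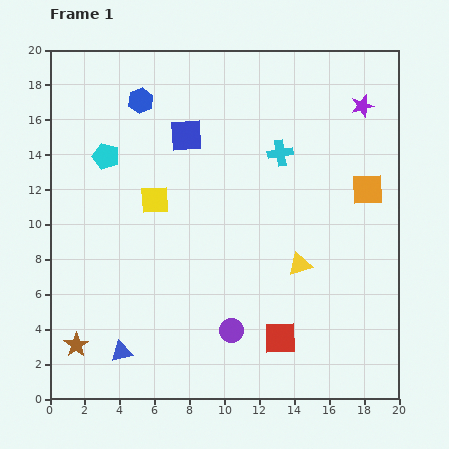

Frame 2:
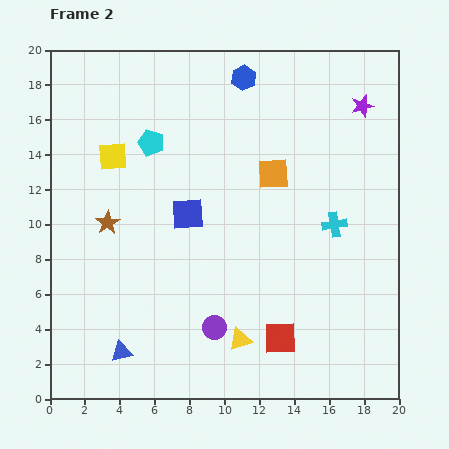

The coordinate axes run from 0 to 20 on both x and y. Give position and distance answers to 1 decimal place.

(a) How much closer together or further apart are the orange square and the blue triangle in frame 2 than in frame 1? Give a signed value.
-3.5

Distance in frame 1: 16.9. Distance in frame 2: 13.4.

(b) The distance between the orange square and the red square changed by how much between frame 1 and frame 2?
-0.5

Distance in frame 1: 9.9. Distance in frame 2: 9.4.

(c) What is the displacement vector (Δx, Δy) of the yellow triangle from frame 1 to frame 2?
(-3.4, -4.3)

The yellow triangle was at (14.3, 7.7) in frame 1 and (10.9, 3.4) in frame 2.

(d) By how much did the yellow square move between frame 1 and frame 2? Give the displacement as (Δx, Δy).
(-2.4, 2.5)

The yellow square was at (6.0, 11.4) in frame 1 and (3.6, 13.9) in frame 2.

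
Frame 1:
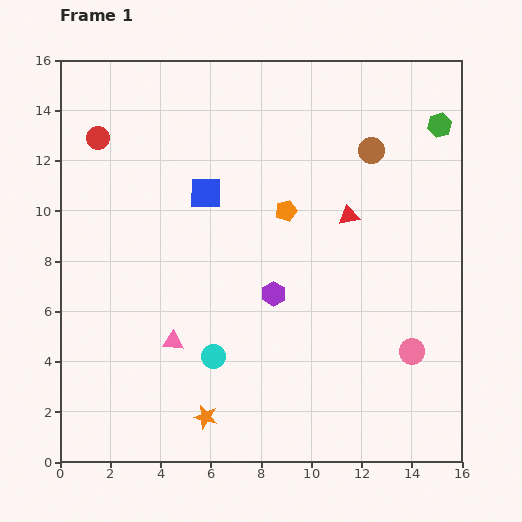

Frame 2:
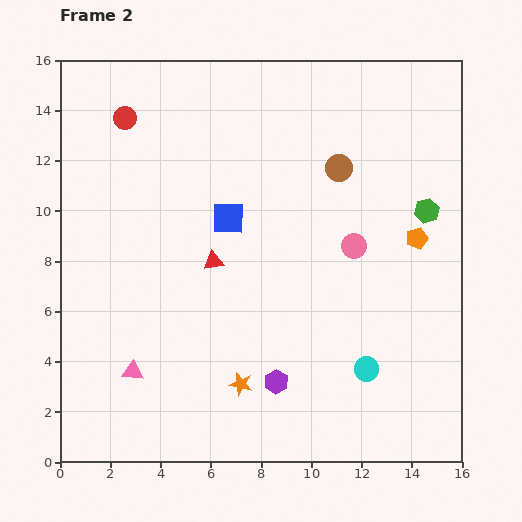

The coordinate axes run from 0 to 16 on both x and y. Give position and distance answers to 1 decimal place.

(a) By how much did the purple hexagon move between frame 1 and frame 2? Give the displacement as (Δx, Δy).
(0.1, -3.5)

The purple hexagon was at (8.5, 6.7) in frame 1 and (8.6, 3.2) in frame 2.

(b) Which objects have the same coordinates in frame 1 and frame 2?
none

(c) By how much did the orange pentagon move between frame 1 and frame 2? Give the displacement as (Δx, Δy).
(5.2, -1.1)

The orange pentagon was at (9.0, 10.0) in frame 1 and (14.2, 8.9) in frame 2.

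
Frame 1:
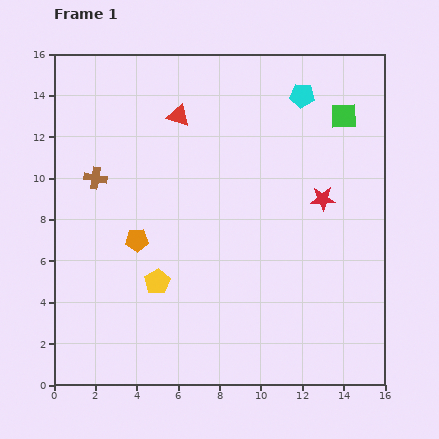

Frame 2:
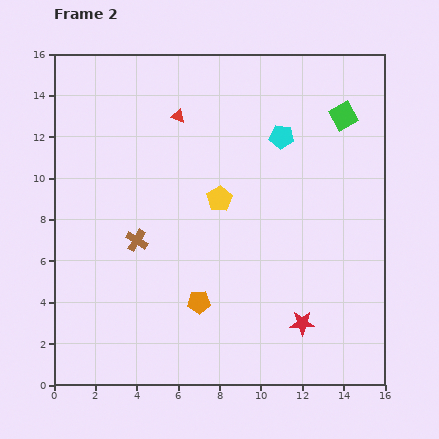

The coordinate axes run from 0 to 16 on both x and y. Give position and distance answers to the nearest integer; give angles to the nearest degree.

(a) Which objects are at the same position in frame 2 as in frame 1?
the green square, the red triangle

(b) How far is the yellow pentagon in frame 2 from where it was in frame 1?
5

The yellow pentagon moved from (5, 5) to (8, 9), a distance of √(3² + 4²) ≈ 5.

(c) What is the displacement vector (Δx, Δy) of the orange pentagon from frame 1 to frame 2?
(3, -3)

The orange pentagon was at (4, 7) in frame 1 and (7, 4) in frame 2.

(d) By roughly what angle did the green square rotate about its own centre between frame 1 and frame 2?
27° counter-clockwise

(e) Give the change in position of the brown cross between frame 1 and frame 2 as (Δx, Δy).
(2, -3)

The brown cross was at (2, 10) in frame 1 and (4, 7) in frame 2.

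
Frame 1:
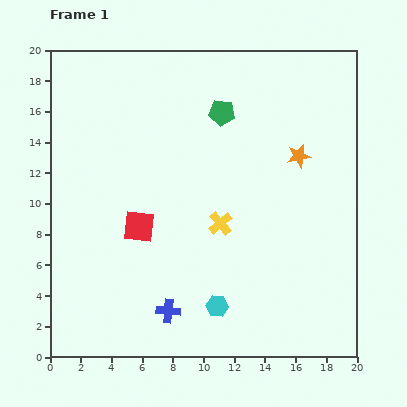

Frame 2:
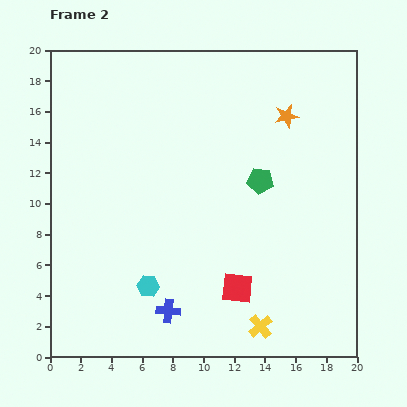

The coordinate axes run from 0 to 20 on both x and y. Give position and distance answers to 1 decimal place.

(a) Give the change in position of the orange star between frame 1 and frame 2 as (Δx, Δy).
(-0.8, 2.6)

The orange star was at (16.2, 13.1) in frame 1 and (15.4, 15.7) in frame 2.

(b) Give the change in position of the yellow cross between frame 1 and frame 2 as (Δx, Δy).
(2.6, -6.7)

The yellow cross was at (11.1, 8.7) in frame 1 and (13.7, 2.0) in frame 2.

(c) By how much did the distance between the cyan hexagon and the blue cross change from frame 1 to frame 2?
-1.1

Distance in frame 1: 3.2. Distance in frame 2: 2.1.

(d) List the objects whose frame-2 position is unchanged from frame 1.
the blue cross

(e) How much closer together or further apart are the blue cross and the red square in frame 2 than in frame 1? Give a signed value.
-1.1

Distance in frame 1: 5.8. Distance in frame 2: 4.7.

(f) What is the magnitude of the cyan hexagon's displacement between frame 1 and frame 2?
4.7

The cyan hexagon moved from (10.9, 3.3) to (6.4, 4.6), a distance of √(4.5² + 1.3²) ≈ 4.7.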